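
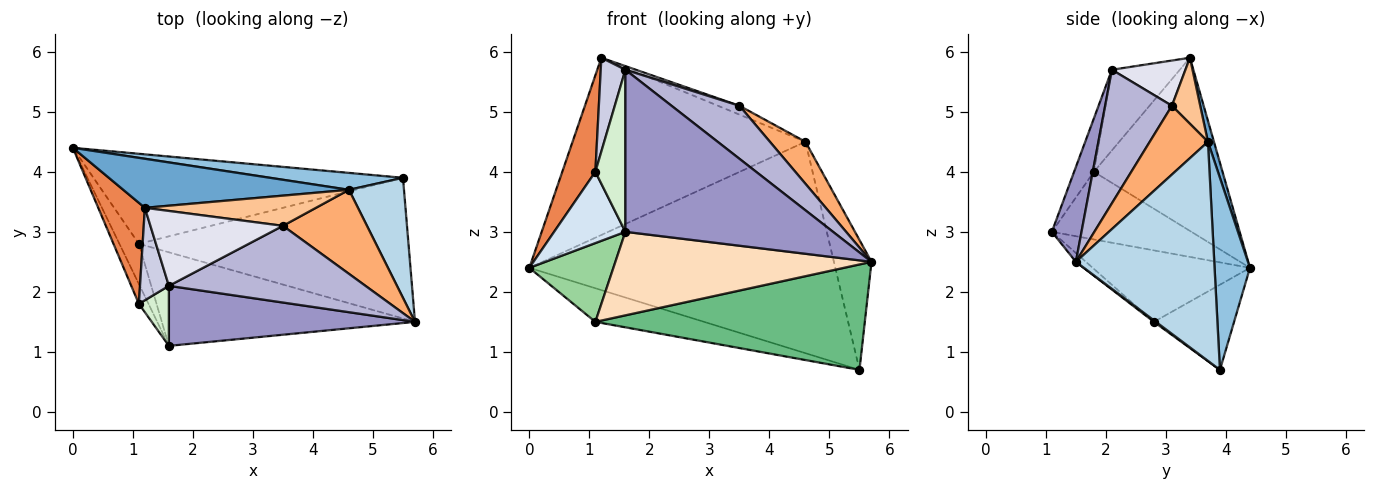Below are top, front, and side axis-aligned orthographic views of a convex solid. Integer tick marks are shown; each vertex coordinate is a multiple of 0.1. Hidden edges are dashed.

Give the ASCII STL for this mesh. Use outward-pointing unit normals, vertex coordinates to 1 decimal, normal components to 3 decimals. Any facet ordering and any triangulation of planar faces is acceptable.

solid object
 facet normal 0.025 0.963 0.267
  outer loop
   vertex 4.6 3.7 4.5
   vertex 0.0 4.4 2.4
   vertex 1.2 3.4 5.9
  endloop
 endfacet
 facet normal 0.115 0.990 0.079
  outer loop
   vertex 5.5 3.9 0.7
   vertex 0.0 4.4 2.4
   vertex 4.6 3.7 4.5
  endloop
 endfacet
 facet normal 0.938 0.255 0.236
  outer loop
   vertex 5.5 3.9 0.7
   vertex 4.6 3.7 4.5
   vertex 5.7 1.5 2.5
  endloop
 endfacet
 facet normal -0.883 -0.451 -0.126
  outer loop
   vertex 1.1 1.8 4.0
   vertex 0.0 4.4 2.4
   vertex 1.6 1.1 3.0
  endloop
 endfacet
 facet normal -0.937 -0.241 0.252
  outer loop
   vertex 1.1 1.8 4.0
   vertex 1.2 3.4 5.9
   vertex 0.0 4.4 2.4
  endloop
 endfacet
 facet normal 0.591 -0.361 0.722
  outer loop
   vertex 3.5 3.1 5.1
   vertex 5.7 1.5 2.5
   vertex 4.6 3.7 4.5
  endloop
 endfacet
 facet normal 0.347 0.263 0.900
  outer loop
   vertex 3.5 3.1 5.1
   vertex 4.6 3.7 4.5
   vertex 1.2 3.4 5.9
  endloop
 endfacet
 facet normal -0.026 -0.666 -0.746
  outer loop
   vertex 1.1 2.8 1.5
   vertex 5.7 1.5 2.5
   vertex 1.6 1.1 3.0
  endloop
 endfacet
 facet normal 0.004 -0.600 -0.800
  outer loop
   vertex 1.1 2.8 1.5
   vertex 5.5 3.9 0.7
   vertex 5.7 1.5 2.5
  endloop
 endfacet
 facet normal -0.858 -0.458 -0.233
  outer loop
   vertex 1.1 2.8 1.5
   vertex 1.6 1.1 3.0
   vertex 0.0 4.4 2.4
  endloop
 endfacet
 facet normal -0.250 0.339 -0.907
  outer loop
   vertex 1.1 2.8 1.5
   vertex 0.0 4.4 2.4
   vertex 5.5 3.9 0.7
  endloop
 endfacet
 facet normal -0.526 -0.798 0.295
  outer loop
   vertex 1.6 2.1 5.7
   vertex 1.1 1.8 4.0
   vertex 1.6 1.1 3.0
  endloop
 endfacet
 facet normal 0.133 -0.929 0.344
  outer loop
   vertex 1.6 2.1 5.7
   vertex 1.6 1.1 3.0
   vertex 5.7 1.5 2.5
  endloop
 endfacet
 facet normal 0.488 -0.496 0.718
  outer loop
   vertex 1.6 2.1 5.7
   vertex 5.7 1.5 2.5
   vertex 3.5 3.1 5.1
  endloop
 endfacet
 facet normal -0.891 -0.323 0.319
  outer loop
   vertex 1.6 2.1 5.7
   vertex 1.2 3.4 5.9
   vertex 1.1 1.8 4.0
  endloop
 endfacet
 facet normal 0.323 -0.046 0.945
  outer loop
   vertex 1.6 2.1 5.7
   vertex 3.5 3.1 5.1
   vertex 1.2 3.4 5.9
  endloop
 endfacet
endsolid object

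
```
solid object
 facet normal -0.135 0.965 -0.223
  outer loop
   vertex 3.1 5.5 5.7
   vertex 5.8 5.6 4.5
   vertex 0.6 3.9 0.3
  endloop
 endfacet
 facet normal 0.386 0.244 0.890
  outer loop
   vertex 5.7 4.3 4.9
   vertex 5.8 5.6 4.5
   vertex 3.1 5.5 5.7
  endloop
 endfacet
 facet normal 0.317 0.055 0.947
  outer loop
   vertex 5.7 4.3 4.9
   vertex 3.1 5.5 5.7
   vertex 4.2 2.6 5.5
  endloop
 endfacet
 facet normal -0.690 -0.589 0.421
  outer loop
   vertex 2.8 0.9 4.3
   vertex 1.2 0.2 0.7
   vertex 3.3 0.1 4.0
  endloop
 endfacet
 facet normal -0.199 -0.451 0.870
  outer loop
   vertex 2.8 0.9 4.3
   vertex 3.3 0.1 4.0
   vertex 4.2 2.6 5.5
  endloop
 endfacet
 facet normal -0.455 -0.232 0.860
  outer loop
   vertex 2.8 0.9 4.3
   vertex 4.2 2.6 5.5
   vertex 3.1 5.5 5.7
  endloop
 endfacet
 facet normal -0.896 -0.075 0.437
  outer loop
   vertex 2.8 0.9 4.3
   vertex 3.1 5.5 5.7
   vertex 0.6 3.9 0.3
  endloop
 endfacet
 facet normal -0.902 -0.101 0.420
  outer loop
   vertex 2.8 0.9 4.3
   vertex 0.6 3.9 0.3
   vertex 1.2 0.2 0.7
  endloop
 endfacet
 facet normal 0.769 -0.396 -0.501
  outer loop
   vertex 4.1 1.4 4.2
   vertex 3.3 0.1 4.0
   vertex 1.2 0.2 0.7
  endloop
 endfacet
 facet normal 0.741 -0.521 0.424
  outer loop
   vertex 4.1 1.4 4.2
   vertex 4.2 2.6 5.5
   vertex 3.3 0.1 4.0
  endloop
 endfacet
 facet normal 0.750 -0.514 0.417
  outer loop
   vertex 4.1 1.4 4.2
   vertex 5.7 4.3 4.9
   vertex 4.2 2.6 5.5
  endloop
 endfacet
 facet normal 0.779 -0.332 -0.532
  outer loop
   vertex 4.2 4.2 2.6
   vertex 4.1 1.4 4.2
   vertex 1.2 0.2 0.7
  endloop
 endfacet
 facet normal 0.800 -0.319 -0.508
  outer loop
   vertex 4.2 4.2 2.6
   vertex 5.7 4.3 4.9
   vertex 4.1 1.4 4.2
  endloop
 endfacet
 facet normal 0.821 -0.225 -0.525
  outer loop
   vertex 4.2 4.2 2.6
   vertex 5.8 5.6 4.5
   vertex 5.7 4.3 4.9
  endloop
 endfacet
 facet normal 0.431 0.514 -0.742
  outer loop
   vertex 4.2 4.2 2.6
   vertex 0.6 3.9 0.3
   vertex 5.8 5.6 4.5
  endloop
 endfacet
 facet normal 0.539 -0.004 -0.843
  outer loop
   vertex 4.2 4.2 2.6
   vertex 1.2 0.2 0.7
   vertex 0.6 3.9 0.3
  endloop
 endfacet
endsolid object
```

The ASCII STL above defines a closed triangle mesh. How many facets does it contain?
16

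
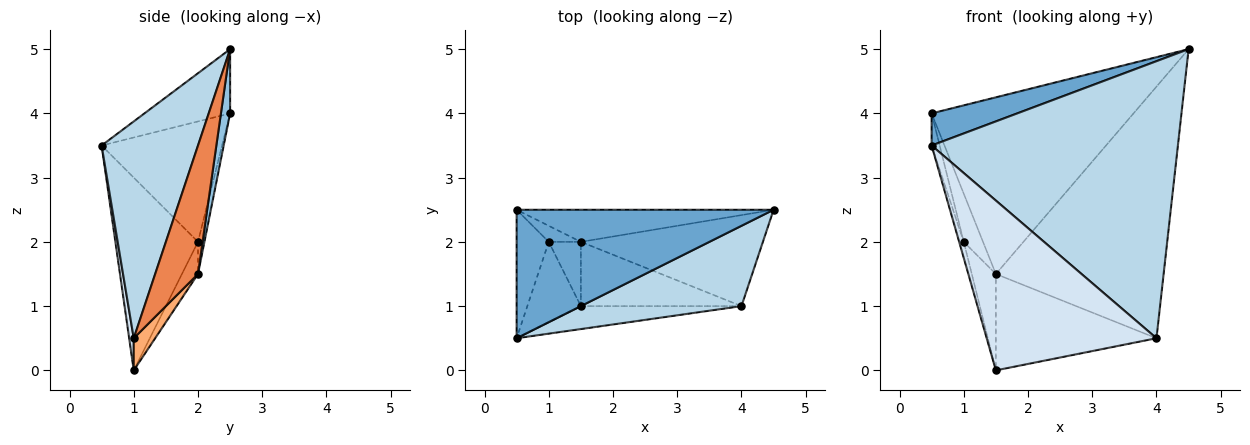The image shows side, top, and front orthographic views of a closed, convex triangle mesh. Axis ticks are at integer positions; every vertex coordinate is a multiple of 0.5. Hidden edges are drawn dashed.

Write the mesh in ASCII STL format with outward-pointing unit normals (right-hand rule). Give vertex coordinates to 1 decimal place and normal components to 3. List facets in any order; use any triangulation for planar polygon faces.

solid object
 facet normal -0.236 -0.236 0.943
  outer loop
   vertex 0.5 2.5 4.0
   vertex 0.5 0.5 3.5
   vertex 4.5 2.5 5.0
  endloop
 endfacet
 facet normal 0.045 0.983 -0.179
  outer loop
   vertex 0.5 2.5 4.0
   vertex 4.5 2.5 5.0
   vertex 1.5 2.0 1.5
  endloop
 endfacet
 facet normal 0.352 -0.899 0.261
  outer loop
   vertex 4.0 1.0 0.5
   vertex 4.5 2.5 5.0
   vertex 0.5 0.5 3.5
  endloop
 endfacet
 facet normal 0.027 -0.991 -0.134
  outer loop
   vertex 4.0 1.0 0.5
   vertex 0.5 0.5 3.5
   vertex 1.5 1.0 0.0
  endloop
 endfacet
 facet normal 0.233 0.914 -0.331
  outer loop
   vertex 4.0 1.0 0.5
   vertex 1.5 2.0 1.5
   vertex 4.5 2.5 5.0
  endloop
 endfacet
 facet normal 0.110 0.827 -0.551
  outer loop
   vertex 4.0 1.0 0.5
   vertex 1.5 1.0 0.0
   vertex 1.5 2.0 1.5
  endloop
 endfacet
 facet normal -0.485 0.728 -0.485
  outer loop
   vertex 1.0 2.0 2.0
   vertex 1.5 2.0 1.5
   vertex 1.5 1.0 0.0
  endloop
 endfacet
 facet normal -0.302 0.905 -0.302
  outer loop
   vertex 1.0 2.0 2.0
   vertex 0.5 2.5 4.0
   vertex 1.5 2.0 1.5
  endloop
 endfacet
 facet normal -0.962 0.053 -0.267
  outer loop
   vertex 1.0 2.0 2.0
   vertex 1.5 1.0 0.0
   vertex 0.5 0.5 3.5
  endloop
 endfacet
 facet normal -0.964 0.064 -0.257
  outer loop
   vertex 1.0 2.0 2.0
   vertex 0.5 0.5 3.5
   vertex 0.5 2.5 4.0
  endloop
 endfacet
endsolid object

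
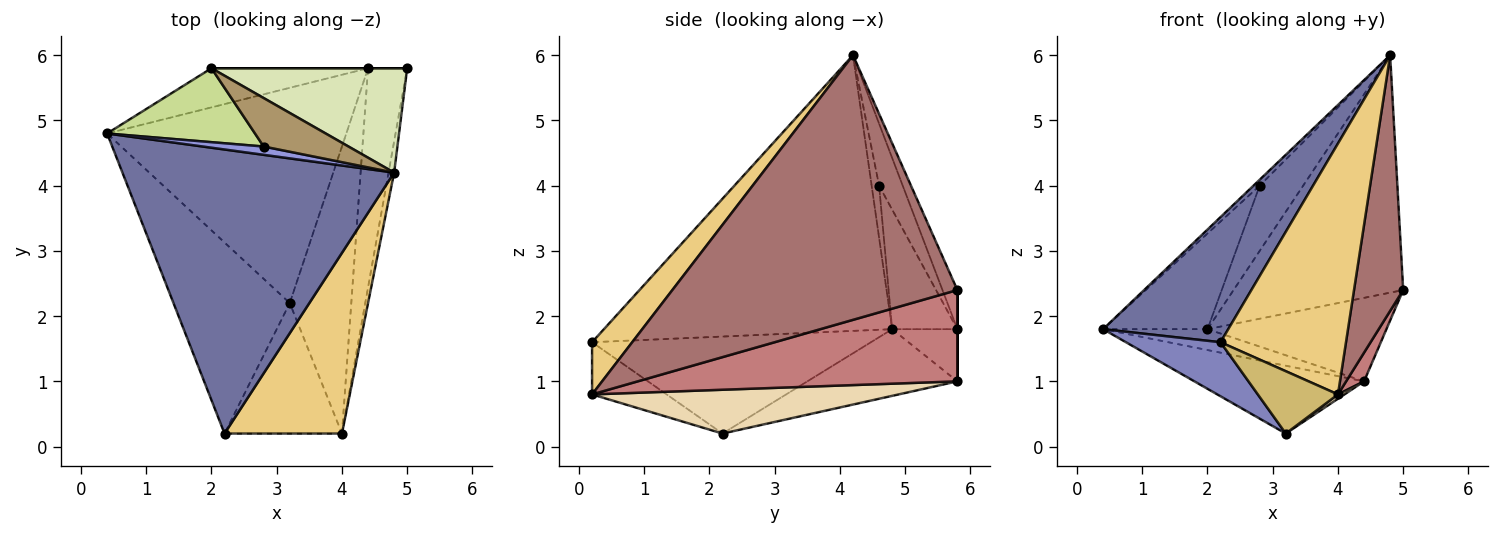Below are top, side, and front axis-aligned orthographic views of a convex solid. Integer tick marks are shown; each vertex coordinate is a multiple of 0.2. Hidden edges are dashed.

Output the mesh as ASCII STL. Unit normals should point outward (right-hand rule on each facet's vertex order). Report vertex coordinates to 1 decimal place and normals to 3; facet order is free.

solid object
 facet normal -0.680 -0.295 0.671
  outer loop
   vertex 4.8 4.2 6.0
   vertex 0.4 4.8 1.8
   vertex 2.2 0.2 1.6
  endloop
 endfacet
 facet normal -0.626 -0.212 -0.750
  outer loop
   vertex 3.2 2.2 0.2
   vertex 2.2 0.2 1.6
   vertex 0.4 4.8 1.8
  endloop
 endfacet
 facet normal -0.572 0.477 0.667
  outer loop
   vertex 2.8 4.6 4.0
   vertex 0.4 4.8 1.8
   vertex 4.8 4.2 6.0
  endloop
 endfacet
 facet normal -0.257 0.290 -0.922
  outer loop
   vertex 4.4 5.8 1.0
   vertex 3.2 2.2 0.2
   vertex 0.4 4.8 1.8
  endloop
 endfacet
 facet normal -0.282 0.451 -0.846
  outer loop
   vertex 2.0 5.8 1.8
   vertex 4.4 5.8 1.0
   vertex 0.4 4.8 1.8
  endloop
 endfacet
 facet normal 0.000 1.000 0.000
  outer loop
   vertex 2.0 5.8 1.8
   vertex 5.0 5.8 2.4
   vertex 4.4 5.8 1.0
  endloop
 endfacet
 facet normal -0.443 0.709 0.548
  outer loop
   vertex 2.0 5.8 1.8
   vertex 0.4 4.8 1.8
   vertex 2.8 4.6 4.0
  endloop
 endfacet
 facet normal -0.080 0.913 0.401
  outer loop
   vertex 2.0 5.8 1.8
   vertex 4.8 4.2 6.0
   vertex 5.0 5.8 2.4
  endloop
 endfacet
 facet normal -0.399 0.736 0.547
  outer loop
   vertex 2.0 5.8 1.8
   vertex 2.8 4.6 4.0
   vertex 4.8 4.2 6.0
  endloop
 endfacet
 facet normal -0.372 -0.400 -0.837
  outer loop
   vertex 4.0 0.2 0.8
   vertex 2.2 0.2 1.6
   vertex 3.2 2.2 0.2
  endloop
 endfacet
 facet normal 0.251 -0.785 0.566
  outer loop
   vertex 4.0 0.2 0.8
   vertex 4.8 4.2 6.0
   vertex 2.2 0.2 1.6
  endloop
 endfacet
 facet normal 0.580 -0.012 -0.815
  outer loop
   vertex 4.0 0.2 0.8
   vertex 3.2 2.2 0.2
   vertex 4.4 5.8 1.0
  endloop
 endfacet
 facet normal 0.985 -0.170 -0.021
  outer loop
   vertex 4.0 0.2 0.8
   vertex 5.0 5.8 2.4
   vertex 4.8 4.2 6.0
  endloop
 endfacet
 facet normal 0.918 -0.052 -0.393
  outer loop
   vertex 4.0 0.2 0.8
   vertex 4.4 5.8 1.0
   vertex 5.0 5.8 2.4
  endloop
 endfacet
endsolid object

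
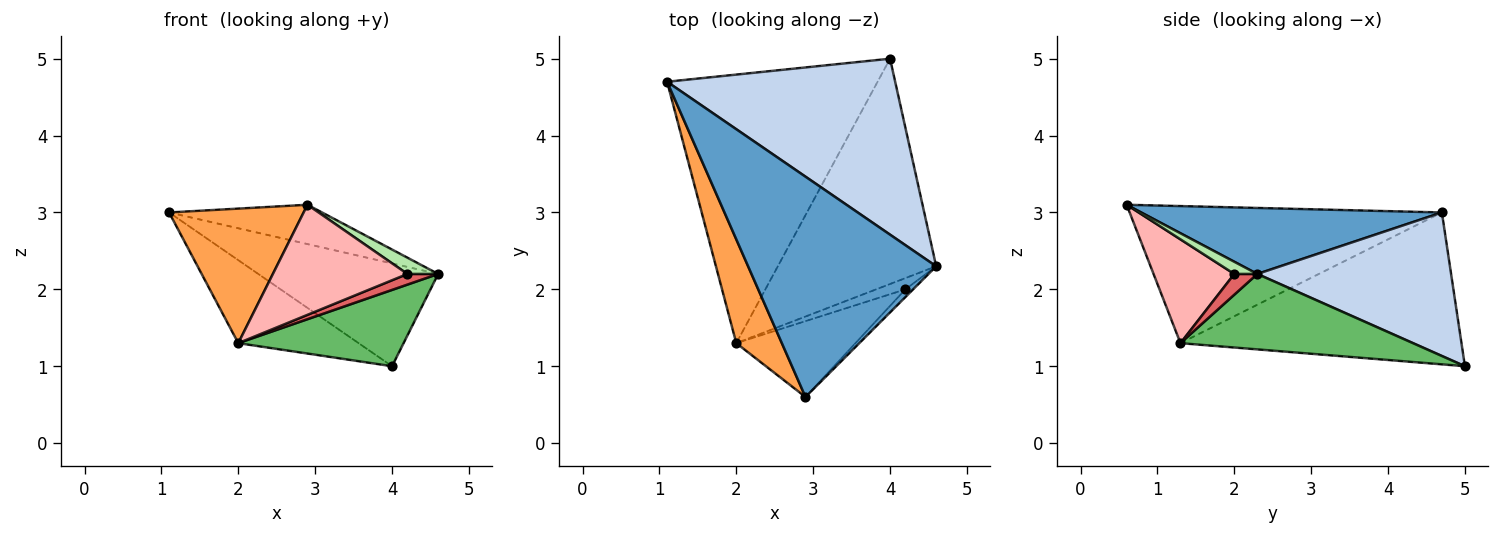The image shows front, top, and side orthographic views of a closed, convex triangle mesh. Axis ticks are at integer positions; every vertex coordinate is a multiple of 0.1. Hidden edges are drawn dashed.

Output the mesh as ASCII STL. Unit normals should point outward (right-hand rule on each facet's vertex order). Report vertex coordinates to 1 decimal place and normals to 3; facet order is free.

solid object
 facet normal 0.327 0.166 0.930
  outer loop
   vertex 2.9 0.6 3.1
   vertex 4.6 2.3 2.2
   vertex 1.1 4.7 3.0
  endloop
 endfacet
 facet normal 0.477 0.443 0.759
  outer loop
   vertex 4.0 5.0 1.0
   vertex 1.1 4.7 3.0
   vertex 4.6 2.3 2.2
  endloop
 endfacet
 facet normal -0.878 -0.378 0.292
  outer loop
   vertex 2.0 1.3 1.3
   vertex 2.9 0.6 3.1
   vertex 1.1 4.7 3.0
  endloop
 endfacet
 facet normal -0.568 0.243 -0.787
  outer loop
   vertex 2.0 1.3 1.3
   vertex 1.1 4.7 3.0
   vertex 4.0 5.0 1.0
  endloop
 endfacet
 facet normal 0.411 -0.292 -0.863
  outer loop
   vertex 2.0 1.3 1.3
   vertex 4.0 5.0 1.0
   vertex 4.6 2.3 2.2
  endloop
 endfacet
 facet normal 0.561 -0.748 -0.353
  outer loop
   vertex 4.2 2.0 2.2
   vertex 4.6 2.3 2.2
   vertex 2.9 0.6 3.1
  endloop
 endfacet
 facet normal 0.458 -0.611 -0.645
  outer loop
   vertex 4.2 2.0 2.2
   vertex 2.0 1.3 1.3
   vertex 4.6 2.3 2.2
  endloop
 endfacet
 facet normal 0.443 -0.738 -0.509
  outer loop
   vertex 4.2 2.0 2.2
   vertex 2.9 0.6 3.1
   vertex 2.0 1.3 1.3
  endloop
 endfacet
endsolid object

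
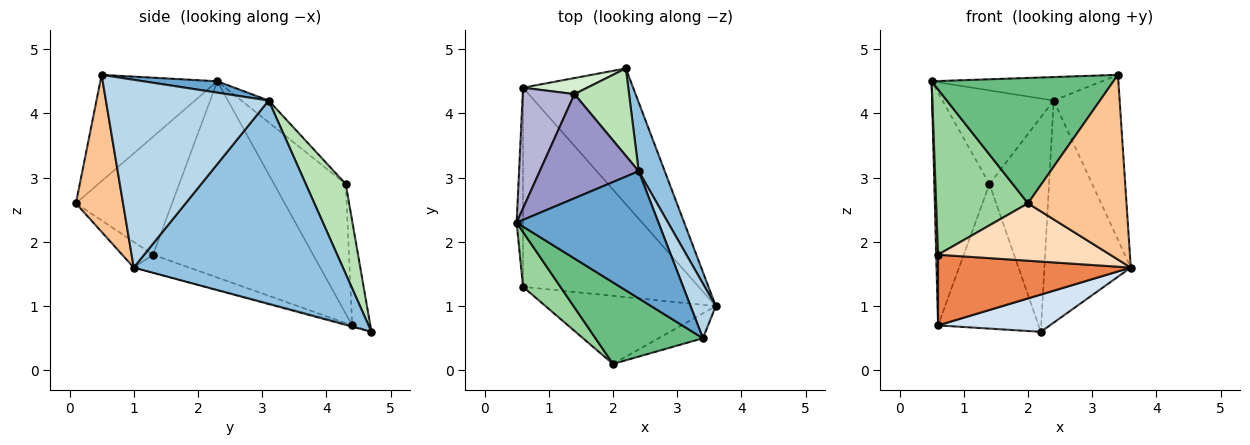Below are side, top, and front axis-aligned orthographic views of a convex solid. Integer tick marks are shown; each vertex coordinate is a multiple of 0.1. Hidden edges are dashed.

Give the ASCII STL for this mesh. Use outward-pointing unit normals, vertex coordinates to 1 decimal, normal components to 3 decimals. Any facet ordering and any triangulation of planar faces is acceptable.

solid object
 facet normal 0.079 0.181 0.980
  outer loop
   vertex 2.4 3.1 4.2
   vertex 0.5 2.3 4.5
   vertex 3.4 0.5 4.6
  endloop
 endfacet
 facet normal 0.918 0.379 0.117
  outer loop
   vertex 2.4 3.1 4.2
   vertex 3.6 1.0 1.6
   vertex 2.2 4.7 0.6
  endloop
 endfacet
 facet normal 0.920 0.373 0.123
  outer loop
   vertex 2.4 3.1 4.2
   vertex 3.4 0.5 4.6
   vertex 3.6 1.0 1.6
  endloop
 endfacet
 facet normal -0.011 -0.265 -0.964
  outer loop
   vertex 0.6 4.4 0.7
   vertex 2.2 4.7 0.6
   vertex 3.6 1.0 1.6
  endloop
 endfacet
 facet normal -0.096 -0.333 -0.938
  outer loop
   vertex 0.6 4.4 0.7
   vertex 3.6 1.0 1.6
   vertex 0.6 1.3 1.8
  endloop
 endfacet
 facet normal -0.999 -0.012 -0.033
  outer loop
   vertex 0.6 4.4 0.7
   vertex 0.6 1.3 1.8
   vertex 0.5 2.3 4.5
  endloop
 endfacet
 facet normal 0.428 -0.896 -0.121
  outer loop
   vertex 2.0 0.1 2.6
   vertex 3.6 1.0 1.6
   vertex 3.4 0.5 4.6
  endloop
 endfacet
 facet normal -0.115 -0.640 -0.760
  outer loop
   vertex 2.0 0.1 2.6
   vertex 0.6 1.3 1.8
   vertex 3.6 1.0 1.6
  endloop
 endfacet
 facet normal -0.475 -0.738 0.480
  outer loop
   vertex 2.0 0.1 2.6
   vertex 3.4 0.5 4.6
   vertex 0.5 2.3 4.5
  endloop
 endfacet
 facet normal -0.705 -0.673 0.223
  outer loop
   vertex 2.0 0.1 2.6
   vertex 0.5 2.3 4.5
   vertex 0.6 1.3 1.8
  endloop
 endfacet
 facet normal 0.528 0.787 0.320
  outer loop
   vertex 1.4 4.3 2.9
   vertex 2.4 3.1 4.2
   vertex 2.2 4.7 0.6
  endloop
 endfacet
 facet normal -0.177 0.978 0.109
  outer loop
   vertex 1.4 4.3 2.9
   vertex 2.2 4.7 0.6
   vertex 0.6 4.4 0.7
  endloop
 endfacet
 facet normal -0.162 0.660 0.734
  outer loop
   vertex 1.4 4.3 2.9
   vertex 0.5 2.3 4.5
   vertex 2.4 3.1 4.2
  endloop
 endfacet
 facet normal -0.756 0.581 0.301
  outer loop
   vertex 1.4 4.3 2.9
   vertex 0.6 4.4 0.7
   vertex 0.5 2.3 4.5
  endloop
 endfacet
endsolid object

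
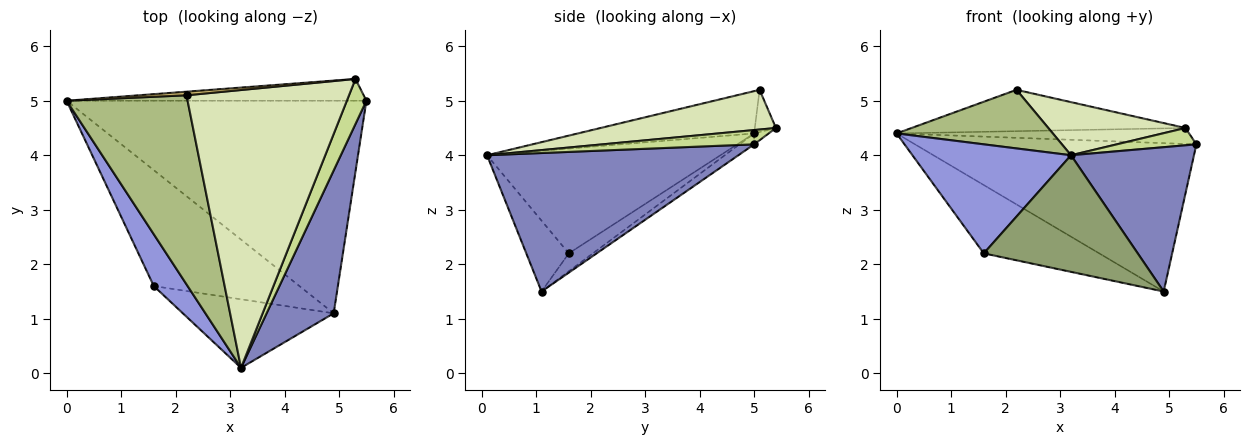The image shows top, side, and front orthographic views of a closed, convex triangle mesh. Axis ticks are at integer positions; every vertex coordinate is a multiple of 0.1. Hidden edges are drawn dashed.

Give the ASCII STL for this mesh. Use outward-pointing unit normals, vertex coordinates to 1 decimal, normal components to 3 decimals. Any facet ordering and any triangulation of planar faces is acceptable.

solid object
 facet normal -0.030 0.572 -0.820
  outer loop
   vertex 4.9 1.1 1.5
   vertex 0.0 5.0 4.4
   vertex 5.5 5.0 4.2
  endloop
 endfacet
 facet normal 0.824 -0.403 0.399
  outer loop
   vertex 4.9 1.1 1.5
   vertex 5.5 5.0 4.2
   vertex 3.2 0.1 4.0
  endloop
 endfacet
 facet normal -0.799 -0.543 0.258
  outer loop
   vertex 1.6 1.6 2.2
   vertex 3.2 0.1 4.0
   vertex 0.0 5.0 4.4
  endloop
 endfacet
 facet normal -0.105 0.505 -0.857
  outer loop
   vertex 1.6 1.6 2.2
   vertex 0.0 5.0 4.4
   vertex 4.9 1.1 1.5
  endloop
 endfacet
 facet normal -0.232 -0.839 -0.493
  outer loop
   vertex 1.6 1.6 2.2
   vertex 4.9 1.1 1.5
   vertex 3.2 0.1 4.0
  endloop
 endfacet
 facet normal -0.317 -0.281 0.906
  outer loop
   vertex 2.2 5.1 5.2
   vertex 0.0 5.0 4.4
   vertex 3.2 0.1 4.0
  endloop
 endfacet
 facet normal 0.564 -0.296 0.771
  outer loop
   vertex 5.3 5.4 4.5
   vertex 3.2 0.1 4.0
   vertex 5.5 5.0 4.2
  endloop
 endfacet
 facet normal 0.233 -0.183 0.955
  outer loop
   vertex 5.3 5.4 4.5
   vertex 2.2 5.1 5.2
   vertex 3.2 0.1 4.0
  endloop
 endfacet
 facet normal -0.029 0.590 -0.807
  outer loop
   vertex 5.3 5.4 4.5
   vertex 5.5 5.0 4.2
   vertex 0.0 5.0 4.4
  endloop
 endfacet
 facet normal -0.077 0.993 0.086
  outer loop
   vertex 5.3 5.4 4.5
   vertex 0.0 5.0 4.4
   vertex 2.2 5.1 5.2
  endloop
 endfacet
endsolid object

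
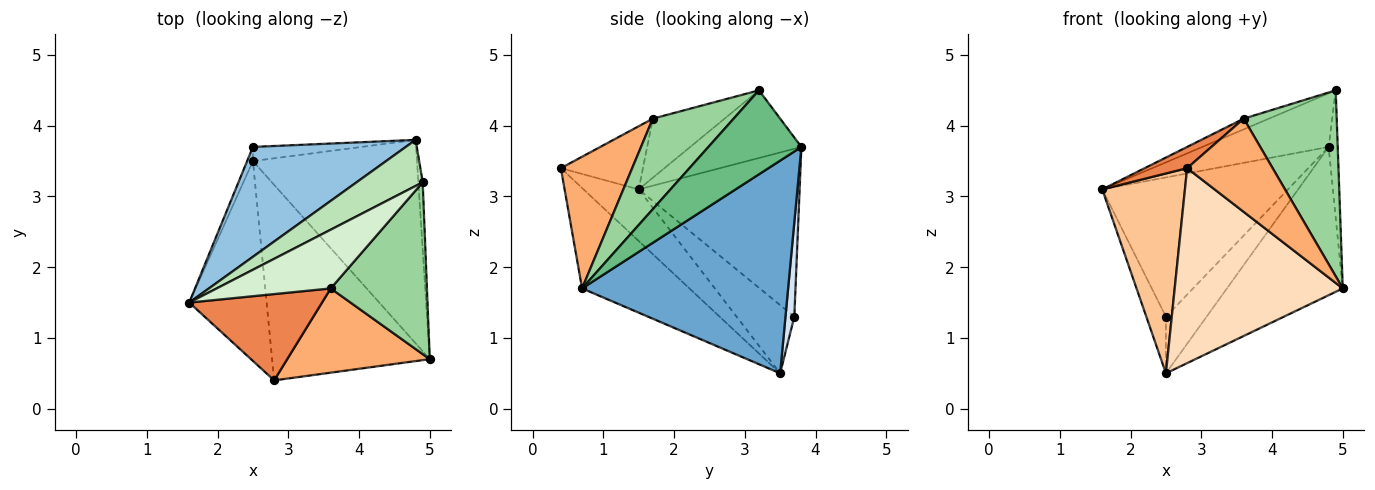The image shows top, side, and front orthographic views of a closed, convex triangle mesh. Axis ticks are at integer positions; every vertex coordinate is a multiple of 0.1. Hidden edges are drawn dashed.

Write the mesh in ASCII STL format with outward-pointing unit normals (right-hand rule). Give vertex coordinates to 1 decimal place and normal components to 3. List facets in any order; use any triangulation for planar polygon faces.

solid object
 facet normal 0.723 0.407 -0.558
  outer loop
   vertex 2.5 3.5 0.5
   vertex 4.8 3.8 3.7
   vertex 5.0 0.7 1.7
  endloop
 endfacet
 facet normal -0.563 0.649 0.512
  outer loop
   vertex 2.5 3.7 1.3
   vertex 1.6 1.5 3.1
   vertex 4.8 3.8 3.7
  endloop
 endfacet
 facet normal -0.944 0.321 -0.080
  outer loop
   vertex 2.5 3.7 1.3
   vertex 2.5 3.5 0.5
   vertex 1.6 1.5 3.1
  endloop
 endfacet
 facet normal 0.206 0.949 -0.237
  outer loop
   vertex 2.5 3.7 1.3
   vertex 4.8 3.8 3.7
   vertex 2.5 3.5 0.5
  endloop
 endfacet
 facet normal -0.419 -0.217 0.882
  outer loop
   vertex 2.8 0.4 3.4
   vertex 3.6 1.7 4.1
   vertex 1.6 1.5 3.1
  endloop
 endfacet
 facet normal 0.526 -0.631 0.570
  outer loop
   vertex 2.8 0.4 3.4
   vertex 5.0 0.7 1.7
   vertex 3.6 1.7 4.1
  endloop
 endfacet
 facet normal -0.426 -0.640 -0.640
  outer loop
   vertex 2.8 0.4 3.4
   vertex 1.6 1.5 3.1
   vertex 2.5 3.5 0.5
  endloop
 endfacet
 facet normal -0.411 -0.644 -0.646
  outer loop
   vertex 2.8 0.4 3.4
   vertex 2.5 3.5 0.5
   vertex 5.0 0.7 1.7
  endloop
 endfacet
 facet normal 0.994 0.097 -0.051
  outer loop
   vertex 4.9 3.2 4.5
   vertex 5.0 0.7 1.7
   vertex 4.8 3.8 3.7
  endloop
 endfacet
 facet normal 0.538 -0.619 0.572
  outer loop
   vertex 4.9 3.2 4.5
   vertex 3.6 1.7 4.1
   vertex 5.0 0.7 1.7
  endloop
 endfacet
 facet normal -0.555 0.631 0.542
  outer loop
   vertex 4.9 3.2 4.5
   vertex 4.8 3.8 3.7
   vertex 1.6 1.5 3.1
  endloop
 endfacet
 facet normal -0.454 0.160 0.876
  outer loop
   vertex 4.9 3.2 4.5
   vertex 1.6 1.5 3.1
   vertex 3.6 1.7 4.1
  endloop
 endfacet
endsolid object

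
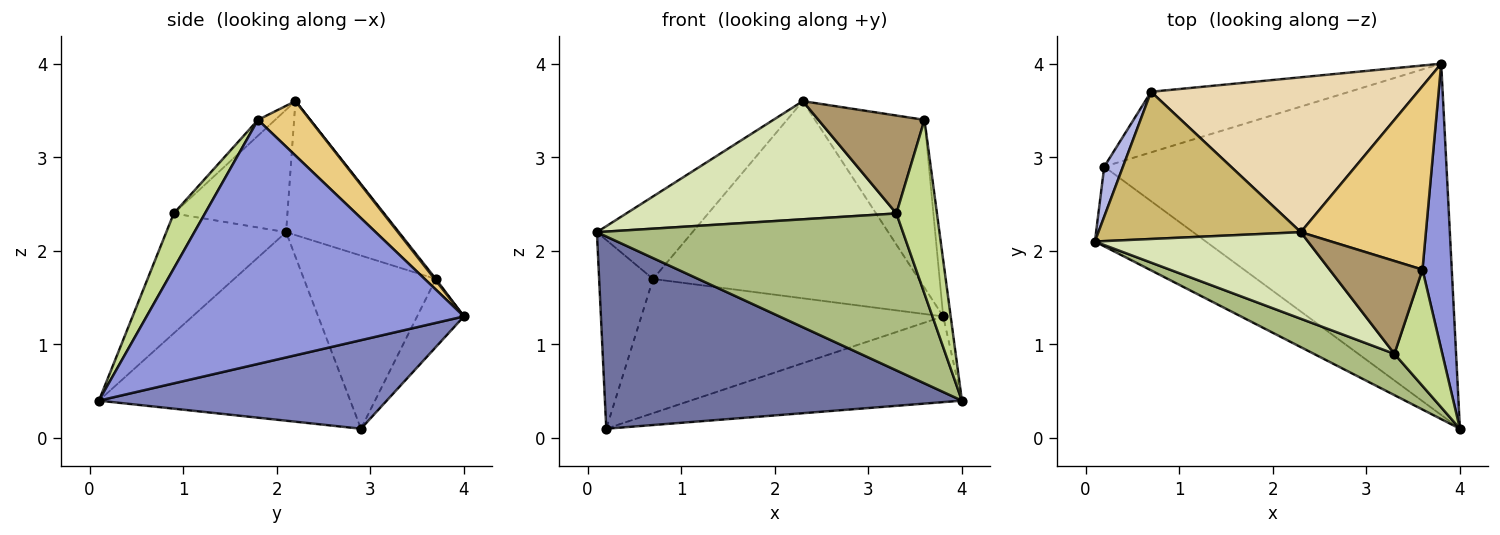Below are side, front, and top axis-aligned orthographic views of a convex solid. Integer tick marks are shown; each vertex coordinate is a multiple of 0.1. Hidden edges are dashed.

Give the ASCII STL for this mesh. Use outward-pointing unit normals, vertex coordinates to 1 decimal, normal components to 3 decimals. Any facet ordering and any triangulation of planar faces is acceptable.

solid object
 facet normal -0.545 -0.774 -0.321
  outer loop
   vertex 0.2 2.9 0.1
   vertex 4.0 0.1 0.4
   vertex 0.1 2.1 2.2
  endloop
 endfacet
 facet normal 0.244 0.230 -0.942
  outer loop
   vertex 0.2 2.9 0.1
   vertex 3.8 4.0 1.3
   vertex 4.0 0.1 0.4
  endloop
 endfacet
 facet normal 0.993 0.023 0.119
  outer loop
   vertex 3.6 1.8 3.4
   vertex 4.0 0.1 0.4
   vertex 3.8 4.0 1.3
  endloop
 endfacet
 facet normal -0.921 0.377 0.100
  outer loop
   vertex 0.7 3.7 1.7
   vertex 0.2 2.9 0.1
   vertex 0.1 2.1 2.2
  endloop
 endfacet
 facet normal -0.140 0.902 -0.407
  outer loop
   vertex 0.7 3.7 1.7
   vertex 3.8 4.0 1.3
   vertex 0.2 2.9 0.1
  endloop
 endfacet
 facet normal -0.354 -0.904 0.238
  outer loop
   vertex 3.3 0.9 2.4
   vertex 0.1 2.1 2.2
   vertex 4.0 0.1 0.4
  endloop
 endfacet
 facet normal 0.539 -0.700 0.469
  outer loop
   vertex 3.3 0.9 2.4
   vertex 4.0 0.1 0.4
   vertex 3.6 1.8 3.4
  endloop
 endfacet
 facet normal -0.321 -0.764 0.560
  outer loop
   vertex 2.3 2.2 3.6
   vertex 0.1 2.1 2.2
   vertex 3.3 0.9 2.4
  endloop
 endfacet
 facet normal -0.117 -0.721 0.683
  outer loop
   vertex 2.3 2.2 3.6
   vertex 3.3 0.9 2.4
   vertex 3.6 1.8 3.4
  endloop
 endfacet
 facet normal -0.500 0.424 0.755
  outer loop
   vertex 2.3 2.2 3.6
   vertex 0.7 3.7 1.7
   vertex 0.1 2.1 2.2
  endloop
 endfacet
 facet normal 0.306 0.643 0.702
  outer loop
   vertex 2.3 2.2 3.6
   vertex 3.6 1.8 3.4
   vertex 3.8 4.0 1.3
  endloop
 endfacet
 facet normal 0.004 0.786 0.618
  outer loop
   vertex 2.3 2.2 3.6
   vertex 3.8 4.0 1.3
   vertex 0.7 3.7 1.7
  endloop
 endfacet
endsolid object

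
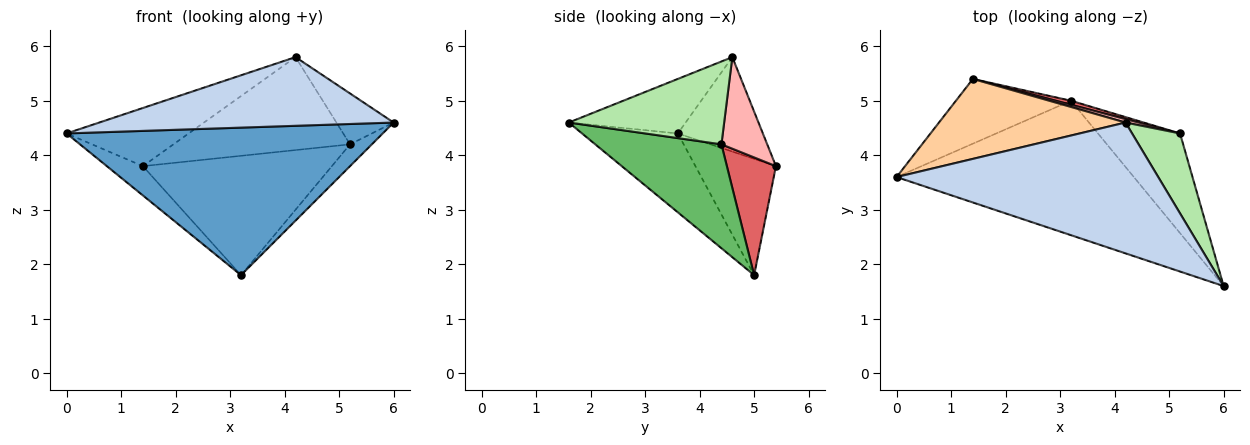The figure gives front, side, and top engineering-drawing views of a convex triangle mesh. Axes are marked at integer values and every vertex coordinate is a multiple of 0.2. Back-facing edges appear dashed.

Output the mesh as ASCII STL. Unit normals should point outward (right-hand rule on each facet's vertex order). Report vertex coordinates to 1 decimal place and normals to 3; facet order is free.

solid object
 facet normal -0.219 -0.721 -0.657
  outer loop
   vertex 3.2 5.0 1.8
   vertex 6.0 1.6 4.6
   vertex 0.0 3.6 4.4
  endloop
 endfacet
 facet normal -0.181 -0.457 0.871
  outer loop
   vertex 4.2 4.6 5.8
   vertex 0.0 3.6 4.4
   vertex 6.0 1.6 4.6
  endloop
 endfacet
 facet normal -0.677 0.303 -0.670
  outer loop
   vertex 1.4 5.4 3.8
   vertex 3.2 5.0 1.8
   vertex 0.0 3.6 4.4
  endloop
 endfacet
 facet normal -0.379 0.544 0.748
  outer loop
   vertex 1.4 5.4 3.8
   vertex 0.0 3.6 4.4
   vertex 4.2 4.6 5.8
  endloop
 endfacet
 facet normal 0.778 0.134 -0.614
  outer loop
   vertex 5.2 4.4 4.2
   vertex 6.0 1.6 4.6
   vertex 3.2 5.0 1.8
  endloop
 endfacet
 facet normal 0.825 0.304 0.477
  outer loop
   vertex 5.2 4.4 4.2
   vertex 4.2 4.6 5.8
   vertex 6.0 1.6 4.6
  endloop
 endfacet
 facet normal 0.251 0.967 0.033
  outer loop
   vertex 5.2 4.4 4.2
   vertex 3.2 5.0 1.8
   vertex 1.4 5.4 3.8
  endloop
 endfacet
 facet normal 0.251 0.967 0.036
  outer loop
   vertex 5.2 4.4 4.2
   vertex 1.4 5.4 3.8
   vertex 4.2 4.6 5.8
  endloop
 endfacet
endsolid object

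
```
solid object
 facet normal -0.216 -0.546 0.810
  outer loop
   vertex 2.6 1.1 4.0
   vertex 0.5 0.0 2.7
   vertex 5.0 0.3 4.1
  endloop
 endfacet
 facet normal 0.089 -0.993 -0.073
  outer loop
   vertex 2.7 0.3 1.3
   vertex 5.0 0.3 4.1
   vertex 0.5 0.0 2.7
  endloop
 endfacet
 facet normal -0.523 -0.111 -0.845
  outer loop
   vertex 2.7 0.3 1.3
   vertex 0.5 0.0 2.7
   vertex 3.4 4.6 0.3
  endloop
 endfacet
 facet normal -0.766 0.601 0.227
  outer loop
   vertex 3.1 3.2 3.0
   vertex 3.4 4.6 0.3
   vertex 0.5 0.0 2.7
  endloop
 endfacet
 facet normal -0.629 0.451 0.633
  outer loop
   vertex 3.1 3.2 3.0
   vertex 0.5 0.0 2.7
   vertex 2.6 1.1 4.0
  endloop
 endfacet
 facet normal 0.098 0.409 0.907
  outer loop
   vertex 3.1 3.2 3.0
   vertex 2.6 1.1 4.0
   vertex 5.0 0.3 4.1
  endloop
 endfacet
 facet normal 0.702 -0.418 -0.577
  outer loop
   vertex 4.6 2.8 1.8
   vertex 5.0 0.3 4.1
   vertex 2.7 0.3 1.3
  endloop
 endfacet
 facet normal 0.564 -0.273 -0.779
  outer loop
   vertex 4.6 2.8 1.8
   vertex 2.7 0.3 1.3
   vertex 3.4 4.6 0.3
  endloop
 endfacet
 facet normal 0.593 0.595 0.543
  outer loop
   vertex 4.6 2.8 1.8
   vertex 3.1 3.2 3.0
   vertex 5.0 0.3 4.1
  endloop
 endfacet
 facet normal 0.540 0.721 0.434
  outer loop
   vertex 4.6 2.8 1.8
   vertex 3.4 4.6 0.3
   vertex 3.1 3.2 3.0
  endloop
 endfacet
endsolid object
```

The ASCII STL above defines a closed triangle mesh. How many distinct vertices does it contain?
7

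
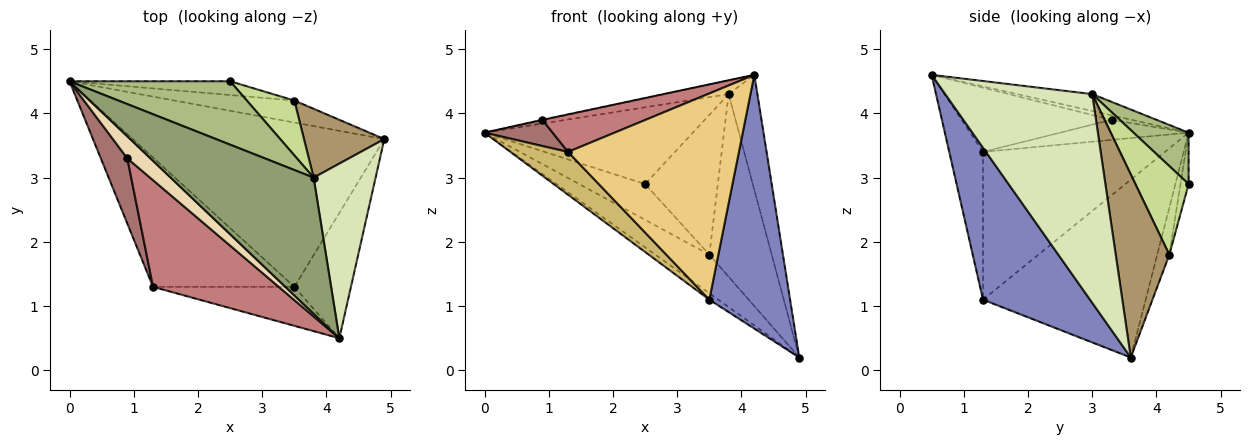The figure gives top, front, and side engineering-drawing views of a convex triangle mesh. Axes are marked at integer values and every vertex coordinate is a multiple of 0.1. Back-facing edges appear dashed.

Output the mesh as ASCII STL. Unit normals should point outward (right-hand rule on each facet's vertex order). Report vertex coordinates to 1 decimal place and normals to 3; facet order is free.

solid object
 facet normal -0.577 0.032 -0.816
  outer loop
   vertex 3.5 1.3 1.1
   vertex 0.0 4.5 3.7
   vertex 4.9 3.6 0.2
  endloop
 endfacet
 facet normal 0.765 -0.577 -0.285
  outer loop
   vertex 3.5 1.3 1.1
   vertex 4.9 3.6 0.2
   vertex 4.2 0.5 4.6
  endloop
 endfacet
 facet normal -0.191 0.852 -0.487
  outer loop
   vertex 3.5 4.2 1.8
   vertex 4.9 3.6 0.2
   vertex 0.0 4.5 3.7
  endloop
 endfacet
 facet normal -0.114 0.927 -0.357
  outer loop
   vertex 3.5 4.2 1.8
   vertex 0.0 4.5 3.7
   vertex 2.5 4.5 2.9
  endloop
 endfacet
 facet normal -0.117 0.100 0.988
  outer loop
   vertex 3.8 3.0 4.3
   vertex 0.0 4.5 3.7
   vertex 4.2 0.5 4.6
  endloop
 endfacet
 facet normal 0.200 0.755 0.624
  outer loop
   vertex 3.8 3.0 4.3
   vertex 2.5 4.5 2.9
   vertex 0.0 4.5 3.7
  endloop
 endfacet
 facet normal 0.563 0.769 0.302
  outer loop
   vertex 3.8 3.0 4.3
   vertex 3.5 4.2 1.8
   vertex 2.5 4.5 2.9
  endloop
 endfacet
 facet normal 0.942 0.184 0.280
  outer loop
   vertex 3.8 3.0 4.3
   vertex 4.2 0.5 4.6
   vertex 4.9 3.6 0.2
  endloop
 endfacet
 facet normal 0.627 0.729 0.275
  outer loop
   vertex 3.8 3.0 4.3
   vertex 4.9 3.6 0.2
   vertex 3.5 4.2 1.8
  endloop
 endfacet
 facet normal -0.704 -0.223 -0.674
  outer loop
   vertex 1.3 1.3 3.4
   vertex 0.0 4.5 3.7
   vertex 3.5 1.3 1.1
  endloop
 endfacet
 facet normal -0.191 -0.965 -0.182
  outer loop
   vertex 1.3 1.3 3.4
   vertex 3.5 1.3 1.1
   vertex 4.2 0.5 4.6
  endloop
 endfacet
 facet normal -0.191 0.020 0.981
  outer loop
   vertex 0.9 3.3 3.9
   vertex 4.2 0.5 4.6
   vertex 0.0 4.5 3.7
  endloop
 endfacet
 facet normal -0.575 -0.305 0.759
  outer loop
   vertex 0.9 3.3 3.9
   vertex 0.0 4.5 3.7
   vertex 1.3 1.3 3.4
  endloop
 endfacet
 facet normal -0.434 -0.299 0.850
  outer loop
   vertex 0.9 3.3 3.9
   vertex 1.3 1.3 3.4
   vertex 4.2 0.5 4.6
  endloop
 endfacet
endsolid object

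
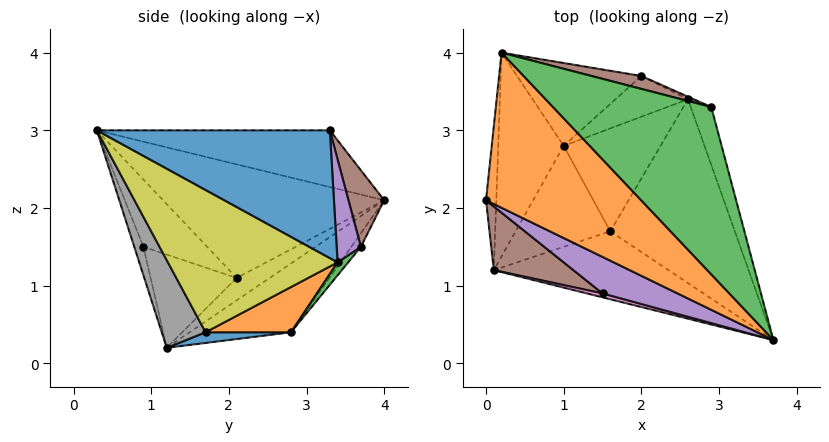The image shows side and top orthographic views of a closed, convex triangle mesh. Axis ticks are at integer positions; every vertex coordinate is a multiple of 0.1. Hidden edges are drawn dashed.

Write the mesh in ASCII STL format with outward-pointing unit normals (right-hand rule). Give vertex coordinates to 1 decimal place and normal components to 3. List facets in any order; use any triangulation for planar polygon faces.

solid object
 facet normal 0.955 0.255 -0.154
  outer loop
   vertex 2.6 3.4 1.3
   vertex 2.9 3.3 3.0
   vertex 3.7 0.3 3.0
  endloop
 endfacet
 facet normal -0.555 -0.341 0.759
  outer loop
   vertex 0.2 4.0 2.1
   vertex 0.0 2.1 1.1
   vertex 3.7 0.3 3.0
  endloop
 endfacet
 facet normal -0.336 -0.090 0.938
  outer loop
   vertex 0.2 4.0 2.1
   vertex 3.7 0.3 3.0
   vertex 2.9 3.3 3.0
  endloop
 endfacet
 facet normal -0.868 0.300 -0.396
  outer loop
   vertex 0.2 4.0 2.1
   vertex 0.1 1.2 0.2
   vertex 0.0 2.1 1.1
  endloop
 endfacet
 facet normal -0.576 -0.506 0.642
  outer loop
   vertex 1.5 0.9 1.5
   vertex 3.7 0.3 3.0
   vertex 0.0 2.1 1.1
  endloop
 endfacet
 facet normal -0.613 -0.592 0.524
  outer loop
   vertex 1.5 0.9 1.5
   vertex 0.0 2.1 1.1
   vertex 0.1 1.2 0.2
  endloop
 endfacet
 facet normal -0.389 -0.896 0.212
  outer loop
   vertex 1.5 0.9 1.5
   vertex 0.1 1.2 0.2
   vertex 3.7 0.3 3.0
  endloop
 endfacet
 facet normal 0.319 -0.703 -0.636
  outer loop
   vertex 1.6 1.7 0.4
   vertex 3.7 0.3 3.0
   vertex 0.1 1.2 0.2
  endloop
 endfacet
 facet normal 0.749 -0.094 -0.656
  outer loop
   vertex 1.6 1.7 0.4
   vertex 2.6 3.4 1.3
   vertex 3.7 0.3 3.0
  endloop
 endfacet
 facet normal -0.650 0.443 -0.618
  outer loop
   vertex 1.0 2.8 0.4
   vertex 0.1 1.2 0.2
   vertex 0.2 4.0 2.1
  endloop
 endfacet
 facet normal 0.112 0.061 -0.992
  outer loop
   vertex 1.0 2.8 0.4
   vertex 1.6 1.7 0.4
   vertex 0.1 1.2 0.2
  endloop
 endfacet
 facet normal 0.412 0.225 -0.883
  outer loop
   vertex 1.0 2.8 0.4
   vertex 2.6 3.4 1.3
   vertex 1.6 1.7 0.4
  endloop
 endfacet
 facet normal 0.124 0.710 -0.693
  outer loop
   vertex 2.0 3.7 1.5
   vertex 2.6 3.4 1.3
   vertex 1.0 2.8 0.4
  endloop
 endfacet
 facet normal -0.065 0.801 -0.596
  outer loop
   vertex 2.0 3.7 1.5
   vertex 1.0 2.8 0.4
   vertex 0.2 4.0 2.1
  endloop
 endfacet
 facet normal 0.440 0.897 -0.025
  outer loop
   vertex 2.0 3.7 1.5
   vertex 2.9 3.3 3.0
   vertex 2.6 3.4 1.3
  endloop
 endfacet
 facet normal 0.206 0.969 0.135
  outer loop
   vertex 2.0 3.7 1.5
   vertex 0.2 4.0 2.1
   vertex 2.9 3.3 3.0
  endloop
 endfacet
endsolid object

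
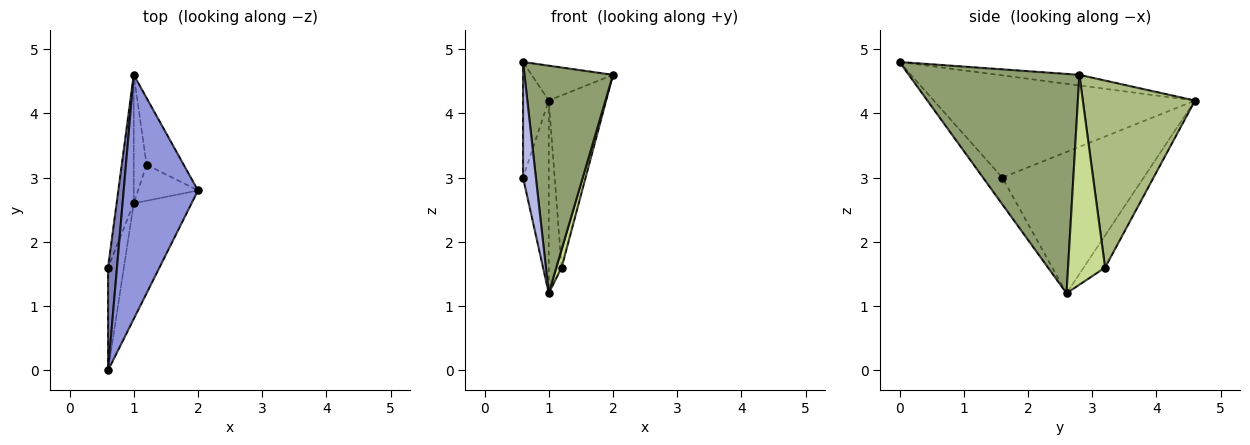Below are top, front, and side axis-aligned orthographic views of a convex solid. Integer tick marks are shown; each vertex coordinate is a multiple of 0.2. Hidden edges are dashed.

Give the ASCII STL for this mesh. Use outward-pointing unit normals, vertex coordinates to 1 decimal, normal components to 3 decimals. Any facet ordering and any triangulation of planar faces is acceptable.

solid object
 facet normal -0.977 0.178 -0.118
  outer loop
   vertex 1.0 2.6 1.2
   vertex 0.6 1.6 3.0
   vertex 1.0 4.6 4.2
  endloop
 endfacet
 facet normal -0.991 0.098 0.087
  outer loop
   vertex 0.6 0.0 4.8
   vertex 1.0 4.6 4.2
   vertex 0.6 1.6 3.0
  endloop
 endfacet
 facet normal -0.140 0.140 0.980
  outer loop
   vertex 0.6 0.0 4.8
   vertex 2.0 2.8 4.6
   vertex 1.0 4.6 4.2
  endloop
 endfacet
 facet normal -0.746 -0.498 -0.442
  outer loop
   vertex 0.6 0.0 4.8
   vertex 0.6 1.6 3.0
   vertex 1.0 2.6 1.2
  endloop
 endfacet
 facet normal 0.864 -0.448 -0.228
  outer loop
   vertex 0.6 0.0 4.8
   vertex 1.0 2.6 1.2
   vertex 2.0 2.8 4.6
  endloop
 endfacet
 facet normal 0.877 0.448 -0.174
  outer loop
   vertex 1.2 3.2 1.6
   vertex 1.0 4.6 4.2
   vertex 2.0 2.8 4.6
  endloop
 endfacet
 facet normal 0.953 -0.136 -0.272
  outer loop
   vertex 1.2 3.2 1.6
   vertex 2.0 2.8 4.6
   vertex 1.0 2.6 1.2
  endloop
 endfacet
 facet normal -0.811 0.487 -0.324
  outer loop
   vertex 1.2 3.2 1.6
   vertex 1.0 2.6 1.2
   vertex 1.0 4.6 4.2
  endloop
 endfacet
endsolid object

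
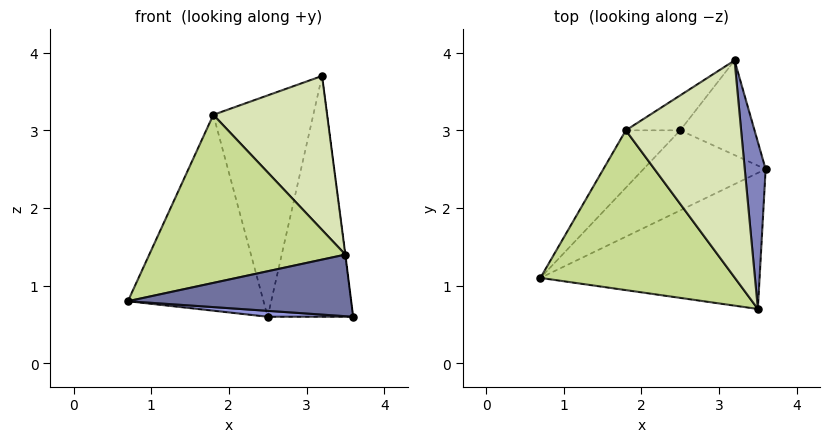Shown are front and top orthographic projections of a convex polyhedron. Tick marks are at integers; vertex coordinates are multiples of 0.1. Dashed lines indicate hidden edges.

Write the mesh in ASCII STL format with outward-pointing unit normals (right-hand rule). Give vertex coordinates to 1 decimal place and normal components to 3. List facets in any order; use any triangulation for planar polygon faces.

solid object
 facet normal 0.135 -0.409 -0.903
  outer loop
   vertex 3.5 0.7 1.4
   vertex 0.7 1.1 0.8
   vertex 3.6 2.5 0.6
  endloop
 endfacet
 facet normal 0.992 0.001 0.127
  outer loop
   vertex 3.2 3.9 3.7
   vertex 3.5 0.7 1.4
   vertex 3.6 2.5 0.6
  endloop
 endfacet
 facet normal -0.033 -0.073 -0.997
  outer loop
   vertex 2.5 3.0 0.6
   vertex 3.6 2.5 0.6
   vertex 0.7 1.1 0.8
  endloop
 endfacet
 facet normal 0.390 0.857 -0.337
  outer loop
   vertex 2.5 3.0 0.6
   vertex 3.2 3.9 3.7
   vertex 3.6 2.5 0.6
  endloop
 endfacet
 facet normal -0.722 0.664 -0.194
  outer loop
   vertex 1.8 3.0 3.2
   vertex 2.5 3.0 0.6
   vertex 0.7 1.1 0.8
  endloop
 endfacet
 facet normal -0.501 0.855 -0.135
  outer loop
   vertex 1.8 3.0 3.2
   vertex 3.2 3.9 3.7
   vertex 2.5 3.0 0.6
  endloop
 endfacet
 facet normal -0.244 -0.703 0.668
  outer loop
   vertex 1.8 3.0 3.2
   vertex 0.7 1.1 0.8
   vertex 3.5 0.7 1.4
  endloop
 endfacet
 facet normal 0.080 -0.577 0.813
  outer loop
   vertex 1.8 3.0 3.2
   vertex 3.5 0.7 1.4
   vertex 3.2 3.9 3.7
  endloop
 endfacet
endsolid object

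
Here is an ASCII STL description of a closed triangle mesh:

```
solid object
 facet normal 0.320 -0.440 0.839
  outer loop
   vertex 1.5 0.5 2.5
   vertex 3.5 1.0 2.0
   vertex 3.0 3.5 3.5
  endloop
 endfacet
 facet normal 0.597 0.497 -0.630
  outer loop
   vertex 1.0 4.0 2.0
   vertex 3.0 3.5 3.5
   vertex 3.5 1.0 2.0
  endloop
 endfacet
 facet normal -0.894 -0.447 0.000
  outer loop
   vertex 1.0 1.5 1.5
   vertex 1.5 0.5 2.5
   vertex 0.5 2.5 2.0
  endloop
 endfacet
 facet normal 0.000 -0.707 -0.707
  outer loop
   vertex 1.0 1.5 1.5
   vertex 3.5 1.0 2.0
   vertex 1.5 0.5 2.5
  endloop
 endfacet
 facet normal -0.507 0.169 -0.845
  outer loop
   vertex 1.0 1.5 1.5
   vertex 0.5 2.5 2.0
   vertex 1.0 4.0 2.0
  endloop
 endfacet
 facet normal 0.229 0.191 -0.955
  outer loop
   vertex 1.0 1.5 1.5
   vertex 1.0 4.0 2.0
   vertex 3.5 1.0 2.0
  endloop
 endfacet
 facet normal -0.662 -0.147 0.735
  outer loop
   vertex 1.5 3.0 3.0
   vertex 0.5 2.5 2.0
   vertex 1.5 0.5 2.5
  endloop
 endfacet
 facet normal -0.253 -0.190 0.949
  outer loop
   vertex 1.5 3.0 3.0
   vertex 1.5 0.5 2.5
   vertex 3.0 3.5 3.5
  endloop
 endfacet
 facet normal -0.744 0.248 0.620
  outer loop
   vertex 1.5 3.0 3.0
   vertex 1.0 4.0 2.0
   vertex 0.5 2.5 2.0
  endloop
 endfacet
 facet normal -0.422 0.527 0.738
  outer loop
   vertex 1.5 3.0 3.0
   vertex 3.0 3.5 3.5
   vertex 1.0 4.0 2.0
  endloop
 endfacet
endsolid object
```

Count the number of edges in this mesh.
15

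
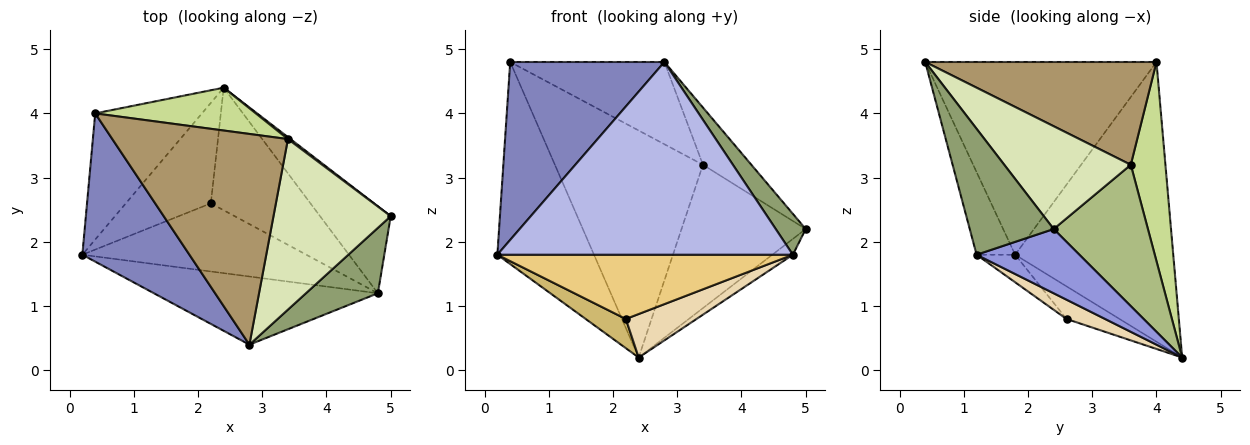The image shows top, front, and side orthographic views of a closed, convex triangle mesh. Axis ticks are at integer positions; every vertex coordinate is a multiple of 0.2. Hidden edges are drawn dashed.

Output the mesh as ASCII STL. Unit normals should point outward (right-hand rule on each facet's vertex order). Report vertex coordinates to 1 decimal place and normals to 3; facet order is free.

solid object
 facet normal -0.811 0.496 -0.310
  outer loop
   vertex 0.4 4.0 4.8
   vertex 2.4 4.4 0.2
   vertex 0.2 1.8 1.8
  endloop
 endfacet
 facet normal -0.755 -0.504 0.420
  outer loop
   vertex 0.4 4.0 4.8
   vertex 0.2 1.8 1.8
   vertex 2.8 0.4 4.8
  endloop
 endfacet
 facet normal 0.667 0.133 -0.733
  outer loop
   vertex 4.8 1.2 1.8
   vertex 2.4 4.4 0.2
   vertex 5.0 2.4 2.2
  endloop
 endfacet
 facet normal -0.122 -0.936 -0.331
  outer loop
   vertex 4.8 1.2 1.8
   vertex 2.8 0.4 4.8
   vertex 0.2 1.8 1.8
  endloop
 endfacet
 facet normal 0.829 -0.296 0.474
  outer loop
   vertex 4.8 1.2 1.8
   vertex 5.0 2.4 2.2
   vertex 2.8 0.4 4.8
  endloop
 endfacet
 facet normal 0.604 0.797 0.011
  outer loop
   vertex 3.4 3.6 3.2
   vertex 5.0 2.4 2.2
   vertex 2.4 4.4 0.2
  endloop
 endfacet
 facet normal 0.224 0.958 0.181
  outer loop
   vertex 3.4 3.6 3.2
   vertex 2.4 4.4 0.2
   vertex 0.4 4.0 4.8
  endloop
 endfacet
 facet normal 0.639 0.245 0.729
  outer loop
   vertex 3.4 3.6 3.2
   vertex 2.8 0.4 4.8
   vertex 5.0 2.4 2.2
  endloop
 endfacet
 facet normal 0.479 0.319 0.818
  outer loop
   vertex 3.4 3.6 3.2
   vertex 0.4 4.0 4.8
   vertex 2.8 0.4 4.8
  endloop
 endfacet
 facet normal -0.346 -0.262 -0.901
  outer loop
   vertex 2.2 2.6 0.8
   vertex 0.2 1.8 1.8
   vertex 2.4 4.4 0.2
  endloop
 endfacet
 facet normal -0.089 -0.683 -0.725
  outer loop
   vertex 2.2 2.6 0.8
   vertex 4.8 1.2 1.8
   vertex 0.2 1.8 1.8
  endloop
 endfacet
 facet normal 0.179 -0.329 -0.927
  outer loop
   vertex 2.2 2.6 0.8
   vertex 2.4 4.4 0.2
   vertex 4.8 1.2 1.8
  endloop
 endfacet
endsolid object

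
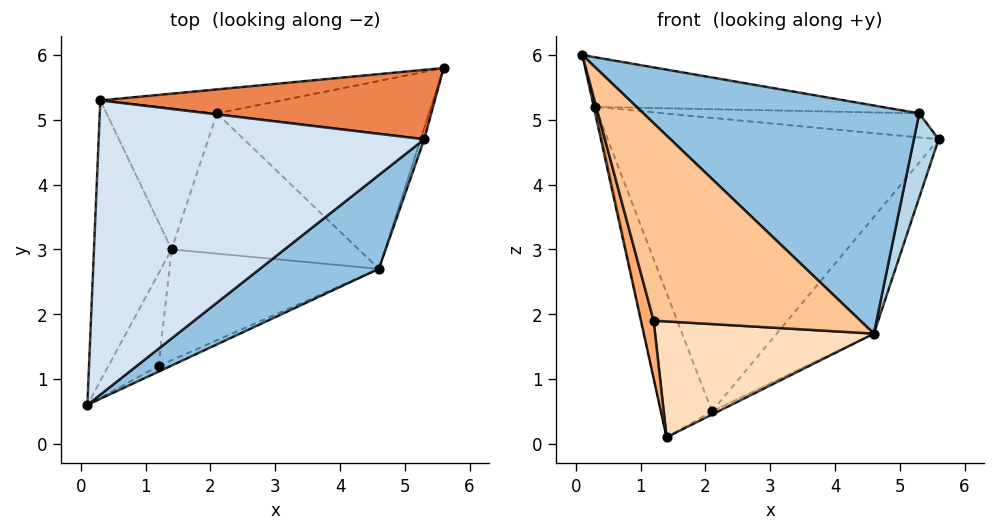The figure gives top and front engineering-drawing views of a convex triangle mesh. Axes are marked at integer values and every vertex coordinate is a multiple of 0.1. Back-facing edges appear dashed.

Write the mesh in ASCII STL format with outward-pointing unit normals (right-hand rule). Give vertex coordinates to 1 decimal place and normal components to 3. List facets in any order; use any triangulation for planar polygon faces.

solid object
 facet normal -0.977 0.005 -0.213
  outer loop
   vertex 0.3 5.3 5.2
   vertex 1.4 3.0 0.1
   vertex 0.1 0.6 6.0
  endloop
 endfacet
 facet normal 0.622 -0.724 0.298
  outer loop
   vertex 5.3 4.7 5.1
   vertex 0.1 0.6 6.0
   vertex 4.6 2.7 1.7
  endloop
 endfacet
 facet normal 0.961 -0.275 -0.036
  outer loop
   vertex 5.3 4.7 5.1
   vertex 4.6 2.7 1.7
   vertex 5.6 5.8 4.7
  endloop
 endfacet
 facet normal 0.040 0.166 0.985
  outer loop
   vertex 5.3 4.7 5.1
   vertex 0.3 5.3 5.2
   vertex 0.1 0.6 6.0
  endloop
 endfacet
 facet normal 0.058 0.327 0.943
  outer loop
   vertex 5.3 4.7 5.1
   vertex 5.6 5.8 4.7
   vertex 0.3 5.3 5.2
  endloop
 endfacet
 facet normal -0.944 -0.174 -0.279
  outer loop
   vertex 1.2 1.2 1.9
   vertex 0.1 0.6 6.0
   vertex 1.4 3.0 0.1
  endloop
 endfacet
 facet normal 0.402 -0.915 -0.026
  outer loop
   vertex 1.2 1.2 1.9
   vertex 4.6 2.7 1.7
   vertex 0.1 0.6 6.0
  endloop
 endfacet
 facet normal 0.268 -0.696 -0.666
  outer loop
   vertex 1.2 1.2 1.9
   vertex 1.4 3.0 0.1
   vertex 4.6 2.7 1.7
  endloop
 endfacet
 facet normal -0.101 0.992 -0.081
  outer loop
   vertex 2.1 5.1 0.5
   vertex 0.3 5.3 5.2
   vertex 5.6 5.8 4.7
  endloop
 endfacet
 facet normal -0.868 0.355 -0.347
  outer loop
   vertex 2.1 5.1 0.5
   vertex 1.4 3.0 0.1
   vertex 0.3 5.3 5.2
  endloop
 endfacet
 facet normal 0.675 0.389 -0.627
  outer loop
   vertex 2.1 5.1 0.5
   vertex 5.6 5.8 4.7
   vertex 4.6 2.7 1.7
  endloop
 endfacet
 facet normal 0.449 0.021 -0.893
  outer loop
   vertex 2.1 5.1 0.5
   vertex 4.6 2.7 1.7
   vertex 1.4 3.0 0.1
  endloop
 endfacet
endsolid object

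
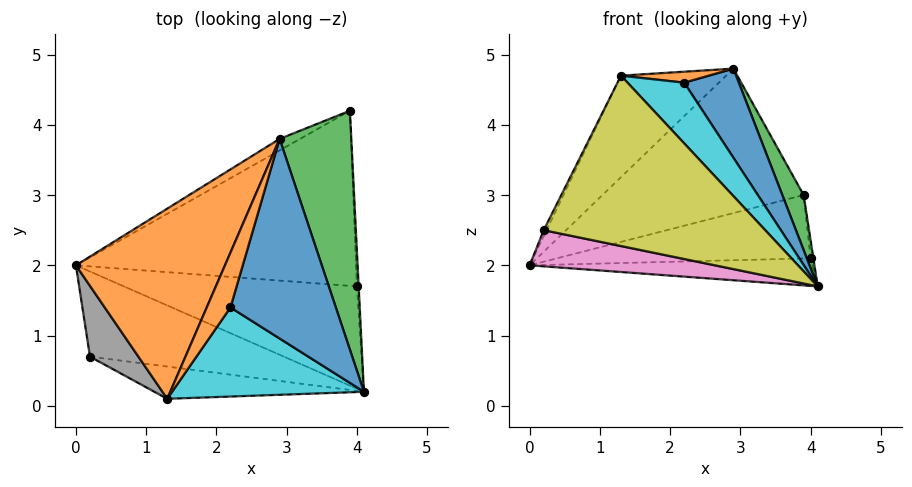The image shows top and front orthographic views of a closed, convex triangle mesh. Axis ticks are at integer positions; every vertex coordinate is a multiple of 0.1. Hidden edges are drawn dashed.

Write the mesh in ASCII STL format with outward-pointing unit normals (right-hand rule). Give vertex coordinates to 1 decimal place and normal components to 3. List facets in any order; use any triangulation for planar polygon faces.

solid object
 facet normal -0.476 0.876 -0.070
  outer loop
   vertex 2.9 3.8 4.8
   vertex 3.9 4.2 3.0
   vertex 0.0 2.0 2.0
  endloop
 endfacet
 facet normal -0.753 0.310 0.581
  outer loop
   vertex 2.9 3.8 4.8
   vertex 0.0 2.0 2.0
   vertex 1.3 0.1 4.7
  endloop
 endfacet
 facet normal 0.879 -0.107 0.465
  outer loop
   vertex 2.9 3.8 4.8
   vertex 4.1 0.2 1.7
   vertex 3.9 4.2 3.0
  endloop
 endfacet
 facet normal 0.044 0.260 -0.965
  outer loop
   vertex 4.0 1.7 2.1
   vertex 4.1 0.2 1.7
   vertex 0.0 2.0 2.0
  endloop
 endfacet
 facet normal 0.049 0.340 -0.939
  outer loop
   vertex 4.0 1.7 2.1
   vertex 0.0 2.0 2.0
   vertex 3.9 4.2 3.0
  endloop
 endfacet
 facet normal 0.953 0.136 -0.272
  outer loop
   vertex 4.0 1.7 2.1
   vertex 3.9 4.2 3.0
   vertex 4.1 0.2 1.7
  endloop
 endfacet
 facet normal -0.232 -0.380 -0.895
  outer loop
   vertex 0.2 0.7 2.5
   vertex 0.0 2.0 2.0
   vertex 4.1 0.2 1.7
  endloop
 endfacet
 facet normal -0.890 0.038 0.455
  outer loop
   vertex 0.2 0.7 2.5
   vertex 1.3 0.1 4.7
   vertex 0.0 2.0 2.0
  endloop
 endfacet
 facet normal -0.162 -0.970 -0.183
  outer loop
   vertex 0.2 0.7 2.5
   vertex 4.1 0.2 1.7
   vertex 1.3 0.1 4.7
  endloop
 endfacet
 facet normal 0.671 -0.418 0.613
  outer loop
   vertex 2.2 1.4 4.6
   vertex 1.3 0.1 4.7
   vertex 4.1 0.2 1.7
  endloop
 endfacet
 facet normal 0.751 -0.269 0.603
  outer loop
   vertex 2.2 1.4 4.6
   vertex 4.1 0.2 1.7
   vertex 2.9 3.8 4.8
  endloop
 endfacet
 facet normal 0.365 -0.183 0.913
  outer loop
   vertex 2.2 1.4 4.6
   vertex 2.9 3.8 4.8
   vertex 1.3 0.1 4.7
  endloop
 endfacet
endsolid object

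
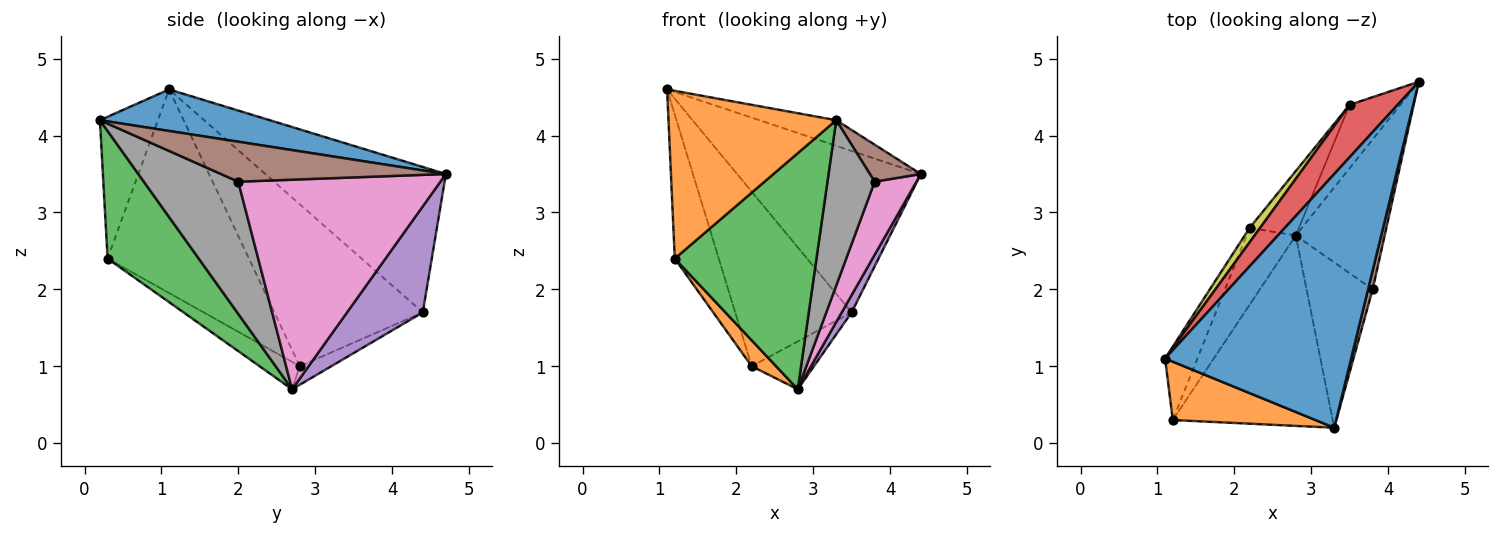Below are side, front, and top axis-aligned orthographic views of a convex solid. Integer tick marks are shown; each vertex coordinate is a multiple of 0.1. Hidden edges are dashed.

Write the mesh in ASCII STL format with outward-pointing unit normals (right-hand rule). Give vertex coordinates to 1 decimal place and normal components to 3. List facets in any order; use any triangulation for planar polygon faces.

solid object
 facet normal 0.217 0.098 0.971
  outer loop
   vertex 3.3 0.2 4.2
   vertex 4.4 4.7 3.5
   vertex 1.1 1.1 4.6
  endloop
 endfacet
 facet normal -0.310 -0.898 0.312
  outer loop
   vertex 1.2 0.3 2.4
   vertex 3.3 0.2 4.2
   vertex 1.1 1.1 4.6
  endloop
 endfacet
 facet normal 0.448 -0.696 -0.561
  outer loop
   vertex 1.2 0.3 2.4
   vertex 2.8 2.7 0.7
   vertex 3.3 0.2 4.2
  endloop
 endfacet
 facet normal -0.683 0.695 0.226
  outer loop
   vertex 3.5 4.4 1.7
   vertex 1.1 1.1 4.6
   vertex 4.4 4.7 3.5
  endloop
 endfacet
 facet normal 0.896 -0.117 -0.428
  outer loop
   vertex 3.5 4.4 1.7
   vertex 4.4 4.7 3.5
   vertex 2.8 2.7 0.7
  endloop
 endfacet
 facet normal 0.969 -0.220 0.112
  outer loop
   vertex 3.8 2.0 3.4
   vertex 4.4 4.7 3.5
   vertex 3.3 0.2 4.2
  endloop
 endfacet
 facet normal 0.904 -0.187 -0.383
  outer loop
   vertex 3.8 2.0 3.4
   vertex 2.8 2.7 0.7
   vertex 4.4 4.7 3.5
  endloop
 endfacet
 facet normal 0.816 -0.408 -0.408
  outer loop
   vertex 3.8 2.0 3.4
   vertex 3.3 0.2 4.2
   vertex 2.8 2.7 0.7
  endloop
 endfacet
 facet normal -0.786 0.616 0.051
  outer loop
   vertex 2.2 2.8 1.0
   vertex 1.1 1.1 4.6
   vertex 3.5 4.4 1.7
  endloop
 endfacet
 facet normal -0.289 0.571 -0.768
  outer loop
   vertex 2.2 2.8 1.0
   vertex 3.5 4.4 1.7
   vertex 2.8 2.7 0.7
  endloop
 endfacet
 facet normal -0.944 0.294 -0.150
  outer loop
   vertex 2.2 2.8 1.0
   vertex 1.2 0.3 2.4
   vertex 1.1 1.1 4.6
  endloop
 endfacet
 facet normal -0.466 -0.283 -0.838
  outer loop
   vertex 2.2 2.8 1.0
   vertex 2.8 2.7 0.7
   vertex 1.2 0.3 2.4
  endloop
 endfacet
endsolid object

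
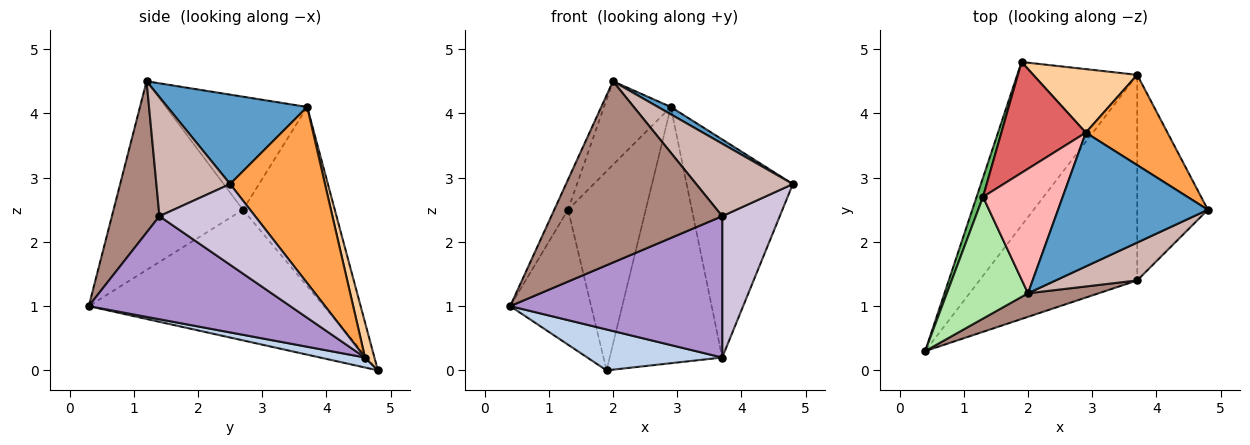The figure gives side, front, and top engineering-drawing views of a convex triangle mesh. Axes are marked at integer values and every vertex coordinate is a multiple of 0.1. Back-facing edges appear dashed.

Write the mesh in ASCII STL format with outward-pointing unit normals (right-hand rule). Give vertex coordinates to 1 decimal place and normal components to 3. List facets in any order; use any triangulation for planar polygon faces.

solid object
 facet normal 0.512 -0.047 0.858
  outer loop
   vertex 2.9 3.7 4.1
   vertex 2.0 1.2 4.5
   vertex 4.8 2.5 2.9
  endloop
 endfacet
 facet normal 0.081 -0.242 -0.967
  outer loop
   vertex 3.7 4.6 0.2
   vertex 0.4 0.3 1.0
   vertex 1.9 4.8 0.0
  endloop
 endfacet
 facet normal 0.636 0.713 0.295
  outer loop
   vertex 3.7 4.6 0.2
   vertex 2.9 3.7 4.1
   vertex 4.8 2.5 2.9
  endloop
 endfacet
 facet normal 0.081 0.967 0.240
  outer loop
   vertex 3.7 4.6 0.2
   vertex 1.9 4.8 0.0
   vertex 2.9 3.7 4.1
  endloop
 endfacet
 facet normal -0.945 0.325 0.046
  outer loop
   vertex 1.3 2.7 2.5
   vertex 1.9 4.8 0.0
   vertex 0.4 0.3 1.0
  endloop
 endfacet
 facet normal -0.914 0.097 0.393
  outer loop
   vertex 1.3 2.7 2.5
   vertex 0.4 0.3 1.0
   vertex 2.0 1.2 4.5
  endloop
 endfacet
 facet normal -0.718 0.608 0.338
  outer loop
   vertex 1.3 2.7 2.5
   vertex 2.9 3.7 4.1
   vertex 1.9 4.8 0.0
  endloop
 endfacet
 facet normal -0.763 0.360 0.537
  outer loop
   vertex 1.3 2.7 2.5
   vertex 2.0 1.2 4.5
   vertex 2.9 3.7 4.1
  endloop
 endfacet
 facet normal 0.474 -0.499 -0.726
  outer loop
   vertex 3.7 1.4 2.4
   vertex 0.4 0.3 1.0
   vertex 3.7 4.6 0.2
  endloop
 endfacet
 facet normal 0.685 -0.413 -0.600
  outer loop
   vertex 3.7 1.4 2.4
   vertex 3.7 4.6 0.2
   vertex 4.8 2.5 2.9
  endloop
 endfacet
 facet normal 0.266 -0.956 0.124
  outer loop
   vertex 3.7 1.4 2.4
   vertex 2.0 1.2 4.5
   vertex 0.4 0.3 1.0
  endloop
 endfacet
 facet normal 0.560 -0.734 0.383
  outer loop
   vertex 3.7 1.4 2.4
   vertex 4.8 2.5 2.9
   vertex 2.0 1.2 4.5
  endloop
 endfacet
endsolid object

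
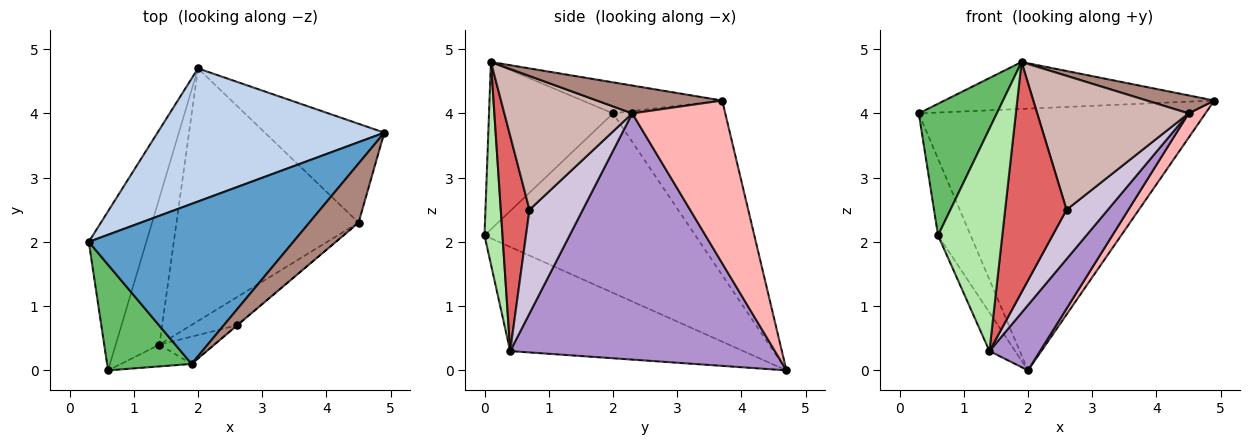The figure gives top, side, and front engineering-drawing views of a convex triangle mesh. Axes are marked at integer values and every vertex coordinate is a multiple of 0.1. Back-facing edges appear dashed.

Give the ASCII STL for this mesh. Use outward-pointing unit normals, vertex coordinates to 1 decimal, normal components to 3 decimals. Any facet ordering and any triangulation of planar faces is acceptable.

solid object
 facet normal -0.144 0.278 0.950
  outer loop
   vertex 1.9 0.1 4.8
   vertex 4.9 3.7 4.2
   vertex 0.3 2.0 4.0
  endloop
 endfacet
 facet normal -0.330 0.842 0.428
  outer loop
   vertex 2.0 4.7 0.0
   vertex 0.3 2.0 4.0
   vertex 4.9 3.7 4.2
  endloop
 endfacet
 facet normal -0.942 0.146 -0.302
  outer loop
   vertex 0.6 0.0 2.1
   vertex 0.3 2.0 4.0
   vertex 2.0 4.7 0.0
  endloop
 endfacet
 facet normal -0.917 0.101 -0.385
  outer loop
   vertex 0.6 0.0 2.1
   vertex 2.0 4.7 0.0
   vertex 1.4 0.4 0.3
  endloop
 endfacet
 facet normal -0.778 -0.490 0.393
  outer loop
   vertex 0.6 0.0 2.1
   vertex 1.9 0.1 4.8
   vertex 0.3 2.0 4.0
  endloop
 endfacet
 facet normal 0.268 -0.959 -0.094
  outer loop
   vertex 0.6 0.0 2.1
   vertex 1.4 0.4 0.3
   vertex 1.9 0.1 4.8
  endloop
 endfacet
 facet normal 0.421 -0.901 -0.107
  outer loop
   vertex 2.6 0.7 2.5
   vertex 1.9 0.1 4.8
   vertex 1.4 0.4 0.3
  endloop
 endfacet
 facet normal 0.798 -0.144 -0.585
  outer loop
   vertex 4.5 2.3 4.0
   vertex 2.0 4.7 0.0
   vertex 4.9 3.7 4.2
  endloop
 endfacet
 facet normal 0.795 -0.152 -0.588
  outer loop
   vertex 4.5 2.3 4.0
   vertex 1.4 0.4 0.3
   vertex 2.0 4.7 0.0
  endloop
 endfacet
 facet normal 0.747 -0.579 -0.328
  outer loop
   vertex 4.5 2.3 4.0
   vertex 2.6 0.7 2.5
   vertex 1.4 0.4 0.3
  endloop
 endfacet
 facet normal 0.476 -0.256 0.842
  outer loop
   vertex 4.5 2.3 4.0
   vertex 4.9 3.7 4.2
   vertex 1.9 0.1 4.8
  endloop
 endfacet
 facet normal 0.645 -0.764 -0.003
  outer loop
   vertex 4.5 2.3 4.0
   vertex 1.9 0.1 4.8
   vertex 2.6 0.7 2.5
  endloop
 endfacet
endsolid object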